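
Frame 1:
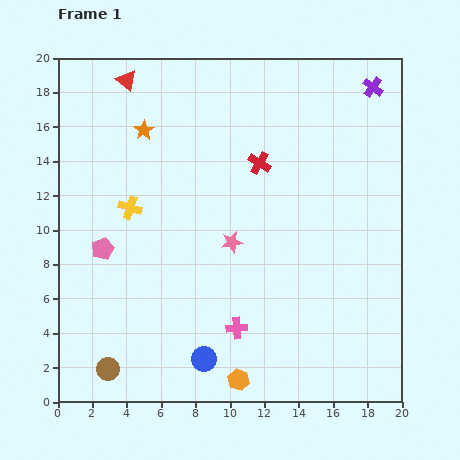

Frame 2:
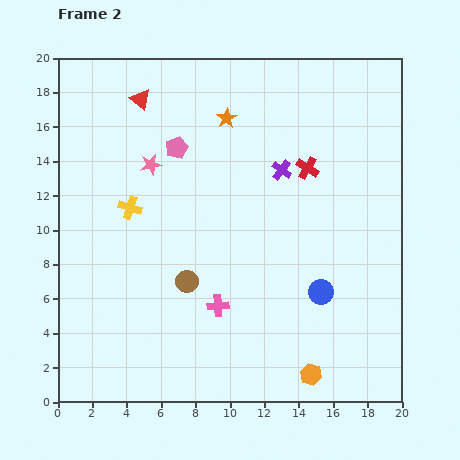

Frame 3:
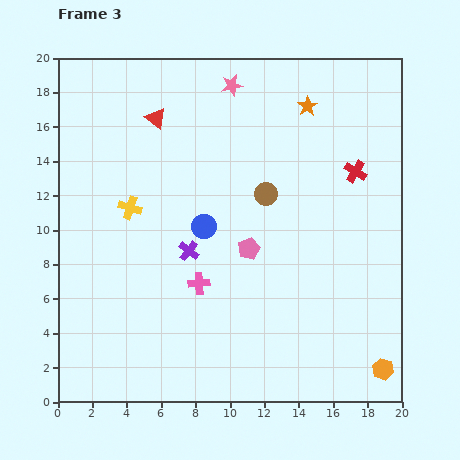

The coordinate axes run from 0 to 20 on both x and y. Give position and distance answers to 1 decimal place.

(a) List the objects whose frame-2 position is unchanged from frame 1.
the yellow cross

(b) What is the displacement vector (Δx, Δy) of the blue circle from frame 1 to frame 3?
(0.0, 7.7)

The blue circle was at (8.5, 2.5) in frame 1 and (8.5, 10.2) in frame 3.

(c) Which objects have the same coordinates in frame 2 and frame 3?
the yellow cross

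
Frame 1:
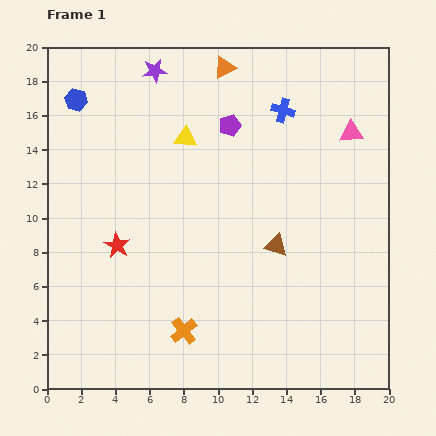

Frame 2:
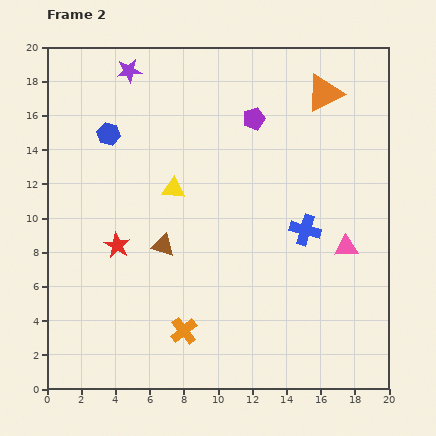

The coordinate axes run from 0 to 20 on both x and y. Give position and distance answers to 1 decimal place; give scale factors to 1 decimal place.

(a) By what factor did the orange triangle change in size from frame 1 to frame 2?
1.7×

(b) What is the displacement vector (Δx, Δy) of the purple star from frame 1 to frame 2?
(-1.5, 0.0)

The purple star was at (6.3, 18.6) in frame 1 and (4.8, 18.6) in frame 2.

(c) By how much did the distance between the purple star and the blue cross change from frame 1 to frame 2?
+6.1

Distance in frame 1: 7.8. Distance in frame 2: 13.9.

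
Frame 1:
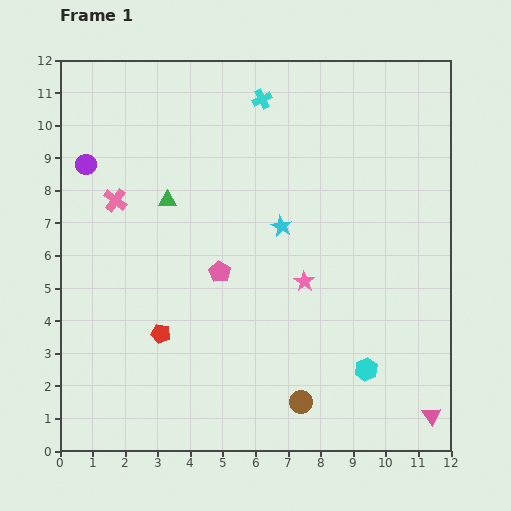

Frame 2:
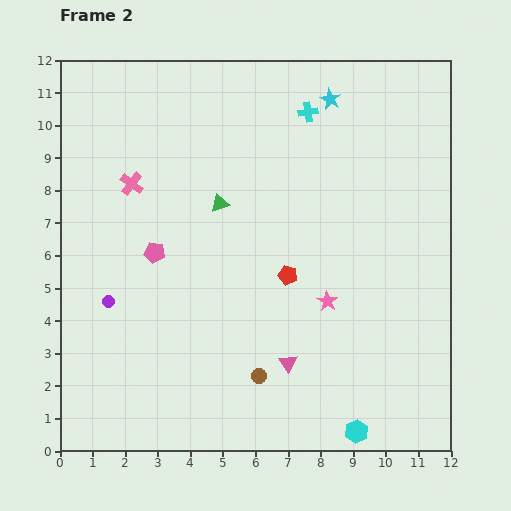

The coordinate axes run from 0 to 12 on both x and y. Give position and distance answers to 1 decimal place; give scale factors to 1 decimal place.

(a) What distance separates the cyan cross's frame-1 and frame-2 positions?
1.5

The cyan cross moved from (6.2, 10.8) to (7.6, 10.4), a distance of √(1.4² + 0.4²) ≈ 1.5.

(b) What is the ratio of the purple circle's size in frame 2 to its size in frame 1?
0.6×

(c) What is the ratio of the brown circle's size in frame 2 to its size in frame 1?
0.7×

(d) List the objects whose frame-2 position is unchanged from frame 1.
none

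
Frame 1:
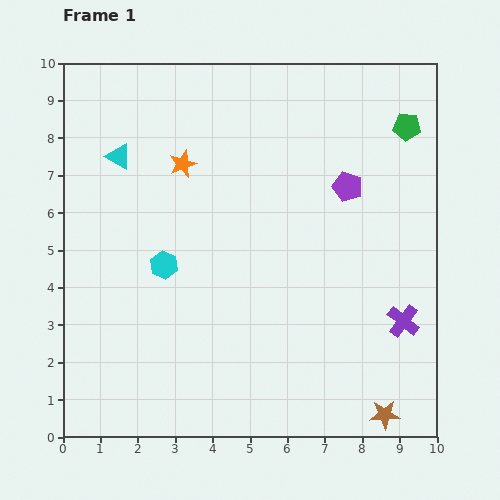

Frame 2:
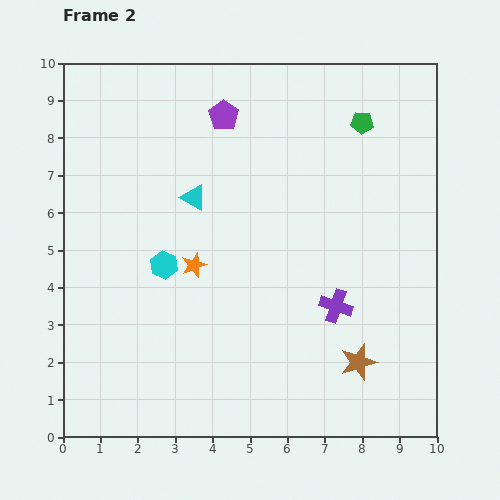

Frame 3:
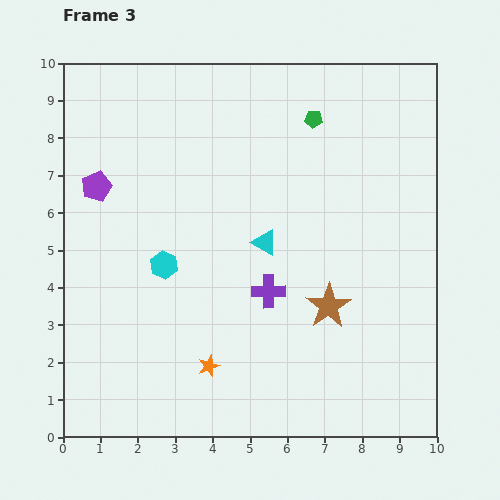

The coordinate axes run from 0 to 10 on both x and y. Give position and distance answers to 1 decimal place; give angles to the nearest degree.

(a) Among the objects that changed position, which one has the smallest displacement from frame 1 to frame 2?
the green pentagon

(moved 1.2)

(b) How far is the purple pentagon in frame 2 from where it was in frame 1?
3.8

The purple pentagon moved from (7.6, 6.7) to (4.3, 8.6), a distance of √(3.3² + 1.9²) ≈ 3.8.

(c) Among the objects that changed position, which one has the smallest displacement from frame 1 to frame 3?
the green pentagon

(moved 2.5)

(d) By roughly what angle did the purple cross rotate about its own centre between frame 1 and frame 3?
38° counter-clockwise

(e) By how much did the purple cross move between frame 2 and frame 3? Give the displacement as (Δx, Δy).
(-1.8, 0.4)

The purple cross was at (7.3, 3.5) in frame 2 and (5.5, 3.9) in frame 3.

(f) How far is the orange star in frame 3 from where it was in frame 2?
2.7

The orange star moved from (3.5, 4.6) to (3.9, 1.9), a distance of √(0.4² + 2.7²) ≈ 2.7.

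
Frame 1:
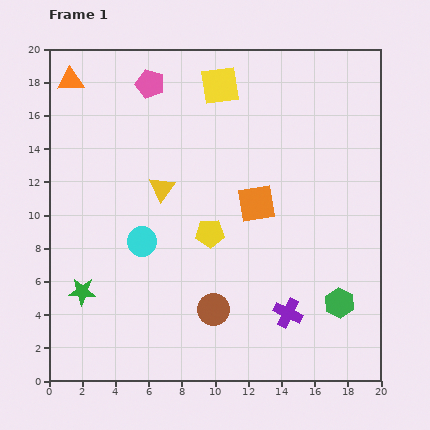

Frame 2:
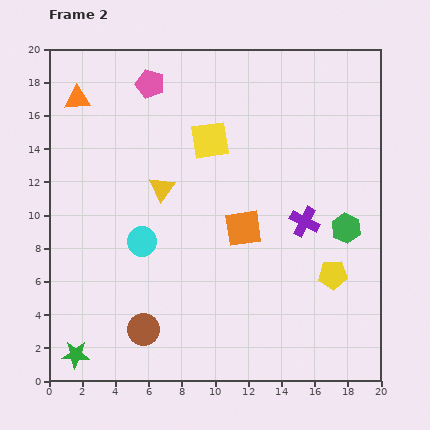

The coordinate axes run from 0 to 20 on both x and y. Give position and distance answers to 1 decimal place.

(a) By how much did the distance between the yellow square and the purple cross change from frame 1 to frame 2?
-6.8

Distance in frame 1: 14.3. Distance in frame 2: 7.5.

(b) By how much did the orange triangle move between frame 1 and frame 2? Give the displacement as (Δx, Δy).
(0.4, -1.1)

The orange triangle was at (1.3, 18.1) in frame 1 and (1.7, 17.0) in frame 2.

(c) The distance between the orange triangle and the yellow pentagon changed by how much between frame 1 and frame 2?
+6.2

Distance in frame 1: 12.5. Distance in frame 2: 18.7.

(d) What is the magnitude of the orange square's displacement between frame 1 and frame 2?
1.7

The orange square moved from (12.5, 10.7) to (11.7, 9.2), a distance of √(0.8² + 1.5²) ≈ 1.7.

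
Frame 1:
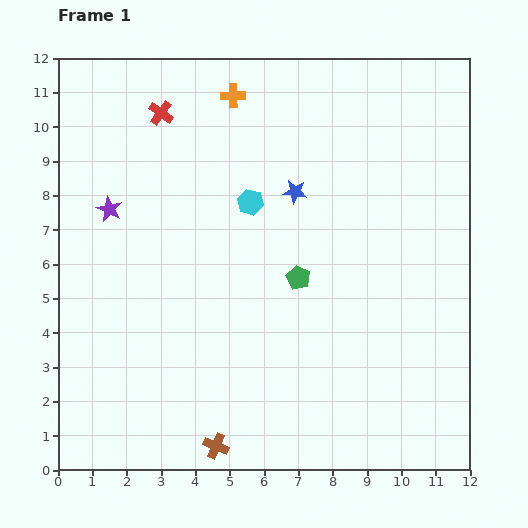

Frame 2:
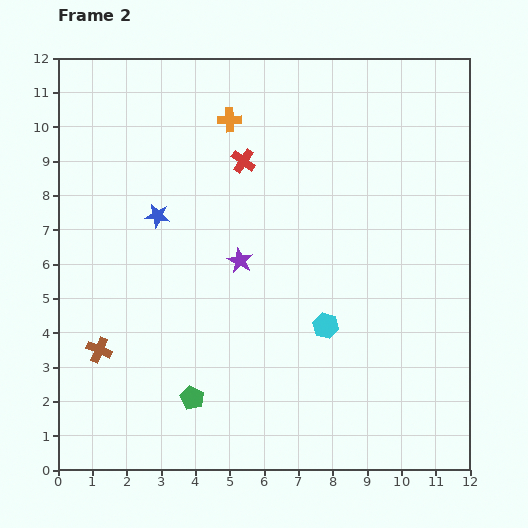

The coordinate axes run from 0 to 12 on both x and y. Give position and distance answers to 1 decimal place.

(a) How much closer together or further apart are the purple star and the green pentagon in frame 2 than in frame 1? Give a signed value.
-1.7

Distance in frame 1: 5.9. Distance in frame 2: 4.2.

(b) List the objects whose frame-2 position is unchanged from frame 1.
none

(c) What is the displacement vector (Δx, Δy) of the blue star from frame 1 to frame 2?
(-4.0, -0.7)

The blue star was at (6.9, 8.1) in frame 1 and (2.9, 7.4) in frame 2.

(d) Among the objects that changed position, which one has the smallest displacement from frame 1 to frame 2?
the orange cross

(moved 0.7)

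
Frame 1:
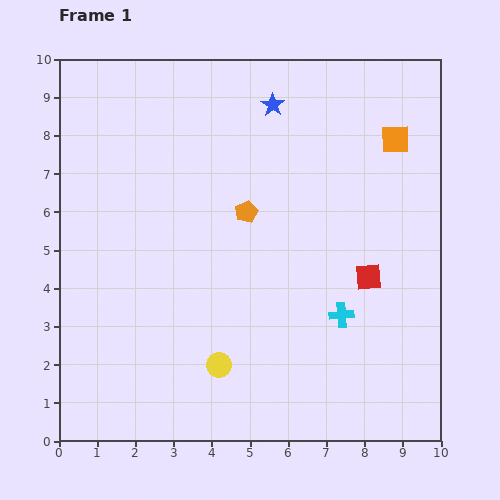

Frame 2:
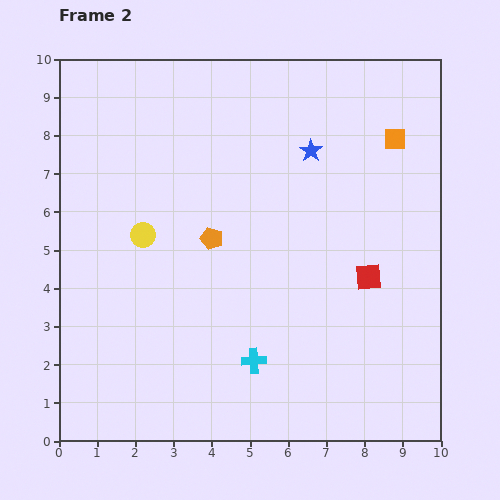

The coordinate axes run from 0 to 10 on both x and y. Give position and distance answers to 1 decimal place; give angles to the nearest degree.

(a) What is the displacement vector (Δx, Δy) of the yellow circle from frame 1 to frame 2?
(-2.0, 3.4)

The yellow circle was at (4.2, 2.0) in frame 1 and (2.2, 5.4) in frame 2.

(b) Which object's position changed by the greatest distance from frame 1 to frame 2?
the yellow circle

(moved 3.9; next 2.6)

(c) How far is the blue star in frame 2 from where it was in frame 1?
1.6

The blue star moved from (5.6, 8.8) to (6.6, 7.6), a distance of √(1.0² + 1.2²) ≈ 1.6.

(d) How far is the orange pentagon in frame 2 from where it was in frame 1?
1.1

The orange pentagon moved from (4.9, 6.0) to (4.0, 5.3), a distance of √(0.9² + 0.7²) ≈ 1.1.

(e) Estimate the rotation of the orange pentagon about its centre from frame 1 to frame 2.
30° counter-clockwise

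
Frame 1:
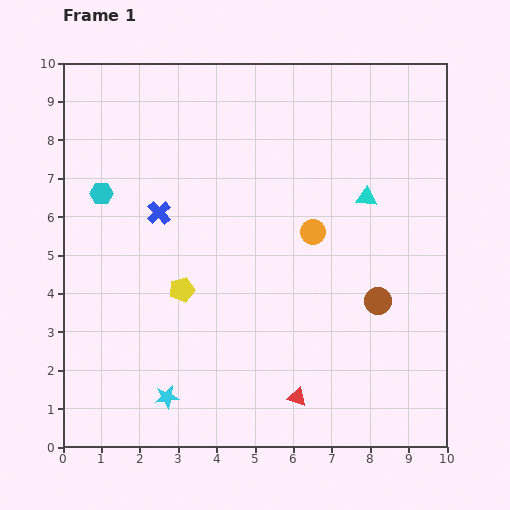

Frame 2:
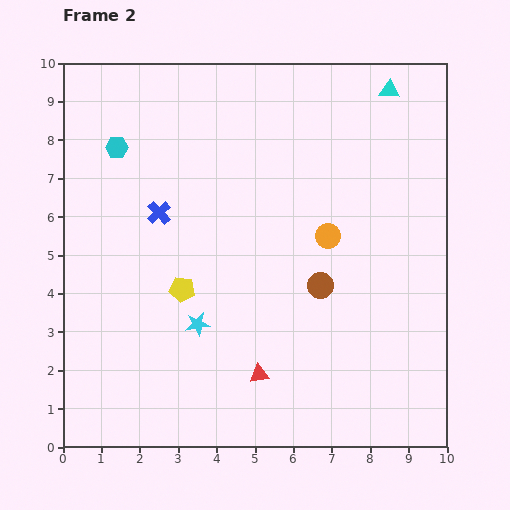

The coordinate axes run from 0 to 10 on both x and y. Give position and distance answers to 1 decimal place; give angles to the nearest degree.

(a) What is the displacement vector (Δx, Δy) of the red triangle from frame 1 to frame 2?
(-1.0, 0.6)

The red triangle was at (6.1, 1.3) in frame 1 and (5.1, 1.9) in frame 2.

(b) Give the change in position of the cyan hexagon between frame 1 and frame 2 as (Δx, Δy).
(0.4, 1.2)

The cyan hexagon was at (1.0, 6.6) in frame 1 and (1.4, 7.8) in frame 2.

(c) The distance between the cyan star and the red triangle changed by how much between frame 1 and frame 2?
-1.3

Distance in frame 1: 3.4. Distance in frame 2: 2.1.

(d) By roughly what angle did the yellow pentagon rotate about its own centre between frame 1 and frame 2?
23° clockwise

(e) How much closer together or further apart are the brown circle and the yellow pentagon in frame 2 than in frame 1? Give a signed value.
-1.5

Distance in frame 1: 5.1. Distance in frame 2: 3.6.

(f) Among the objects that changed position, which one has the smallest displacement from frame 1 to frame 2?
the orange circle

(moved 0.4)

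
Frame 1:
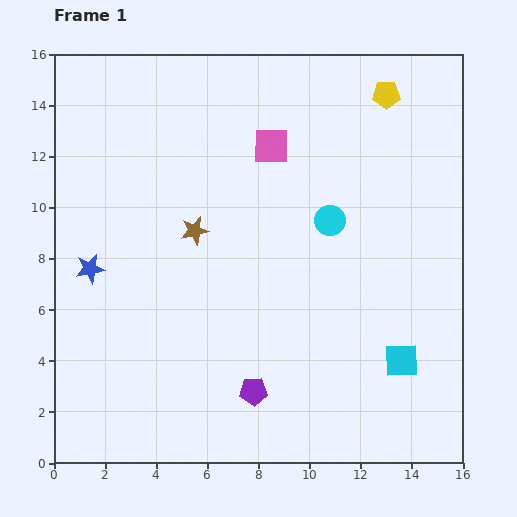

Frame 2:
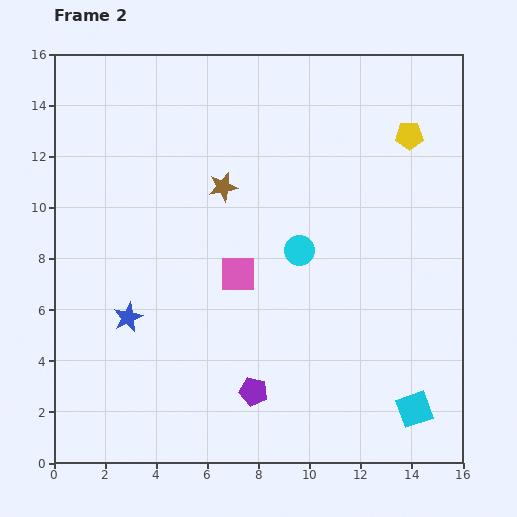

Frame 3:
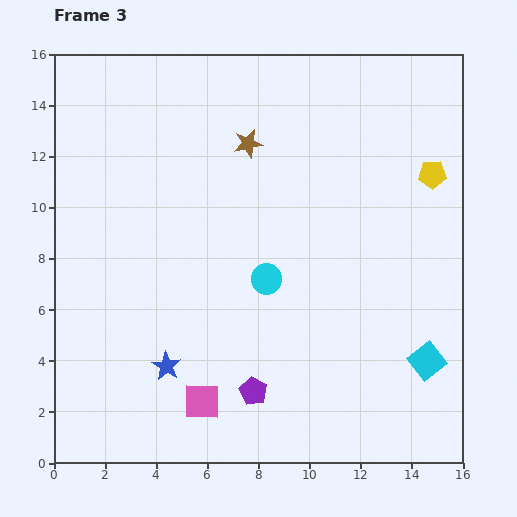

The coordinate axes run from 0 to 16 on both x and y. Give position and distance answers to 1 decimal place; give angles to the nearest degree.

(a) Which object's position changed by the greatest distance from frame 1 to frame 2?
the pink square

(moved 5.2; next 2.4)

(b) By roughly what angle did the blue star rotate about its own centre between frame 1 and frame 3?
31° counter-clockwise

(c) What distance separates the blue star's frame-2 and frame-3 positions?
2.4

The blue star moved from (2.9, 5.7) to (4.4, 3.8), a distance of √(1.5² + 1.9²) ≈ 2.4.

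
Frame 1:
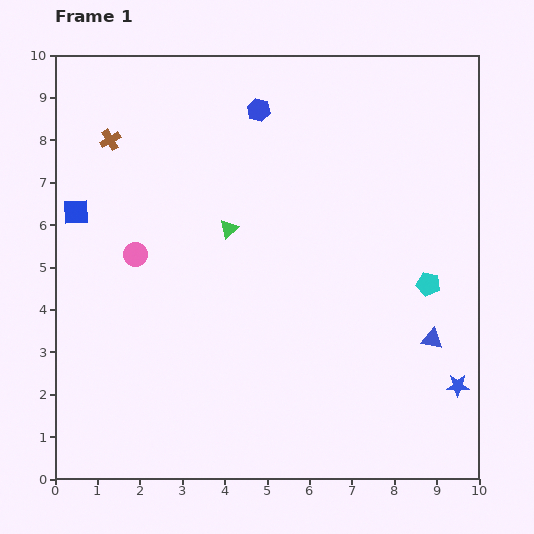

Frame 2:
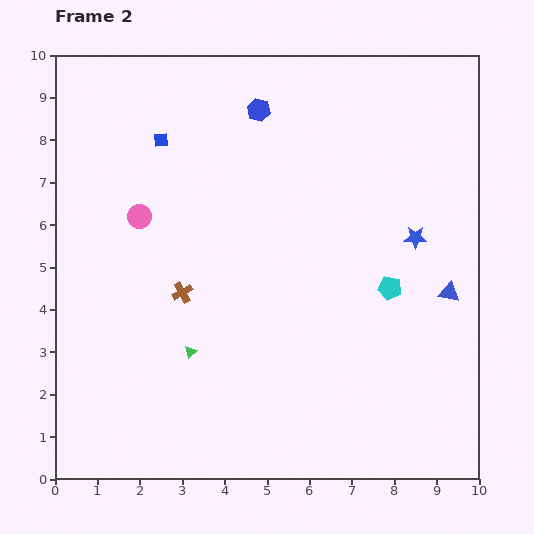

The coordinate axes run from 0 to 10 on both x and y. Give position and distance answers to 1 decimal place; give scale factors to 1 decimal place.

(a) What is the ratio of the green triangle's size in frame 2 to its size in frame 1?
0.7×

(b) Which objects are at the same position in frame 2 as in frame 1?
the blue hexagon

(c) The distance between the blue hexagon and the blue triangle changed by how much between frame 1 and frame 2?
-0.6

Distance in frame 1: 6.8. Distance in frame 2: 6.2.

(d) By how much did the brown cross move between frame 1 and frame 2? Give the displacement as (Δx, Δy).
(1.7, -3.6)

The brown cross was at (1.3, 8.0) in frame 1 and (3.0, 4.4) in frame 2.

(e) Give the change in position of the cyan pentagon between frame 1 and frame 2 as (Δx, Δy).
(-0.9, -0.1)

The cyan pentagon was at (8.8, 4.6) in frame 1 and (7.9, 4.5) in frame 2.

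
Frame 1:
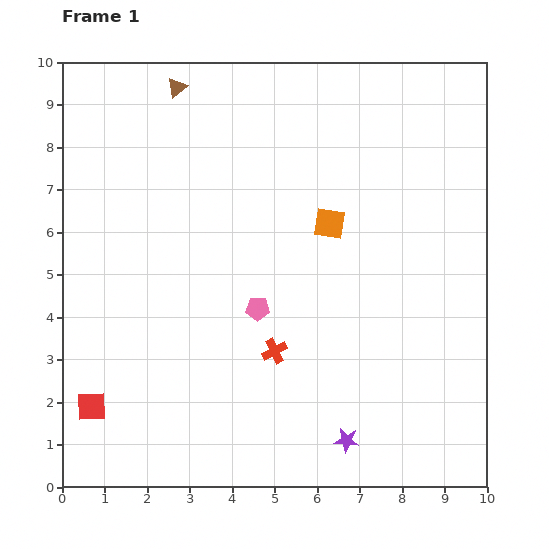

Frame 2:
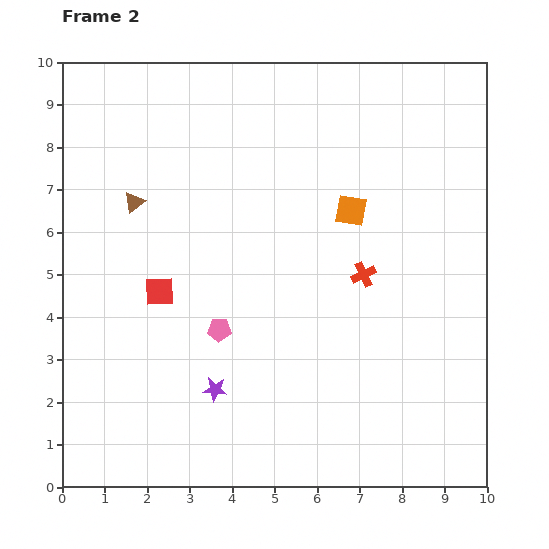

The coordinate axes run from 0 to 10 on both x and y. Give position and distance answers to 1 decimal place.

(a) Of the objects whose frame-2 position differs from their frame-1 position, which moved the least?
the orange square

(moved 0.6)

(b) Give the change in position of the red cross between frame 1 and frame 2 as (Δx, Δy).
(2.1, 1.8)

The red cross was at (5.0, 3.2) in frame 1 and (7.1, 5.0) in frame 2.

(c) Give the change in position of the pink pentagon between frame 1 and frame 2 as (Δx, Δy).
(-0.9, -0.5)

The pink pentagon was at (4.6, 4.2) in frame 1 and (3.7, 3.7) in frame 2.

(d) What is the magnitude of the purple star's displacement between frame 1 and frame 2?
3.3

The purple star moved from (6.7, 1.1) to (3.6, 2.3), a distance of √(3.1² + 1.2²) ≈ 3.3.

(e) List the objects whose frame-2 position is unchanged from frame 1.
none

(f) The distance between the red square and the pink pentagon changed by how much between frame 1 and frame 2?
-2.8

Distance in frame 1: 4.5. Distance in frame 2: 1.7.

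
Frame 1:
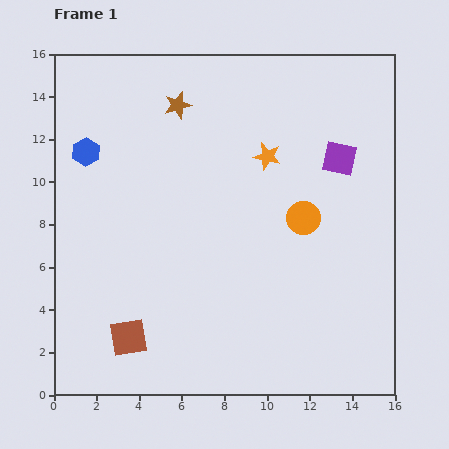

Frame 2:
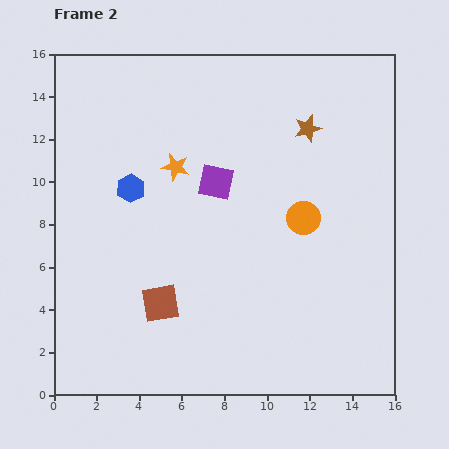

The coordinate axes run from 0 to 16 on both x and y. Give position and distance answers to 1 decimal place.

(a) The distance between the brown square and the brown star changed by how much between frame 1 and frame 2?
-0.4

Distance in frame 1: 11.1. Distance in frame 2: 10.7.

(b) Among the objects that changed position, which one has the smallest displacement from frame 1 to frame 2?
the brown square

(moved 2.2)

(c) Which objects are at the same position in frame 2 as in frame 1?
the orange circle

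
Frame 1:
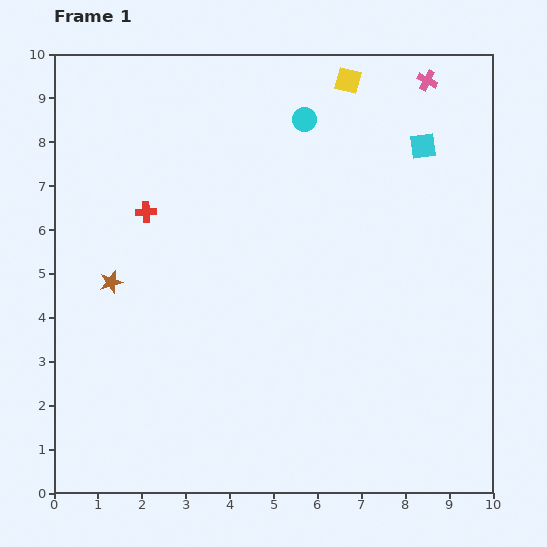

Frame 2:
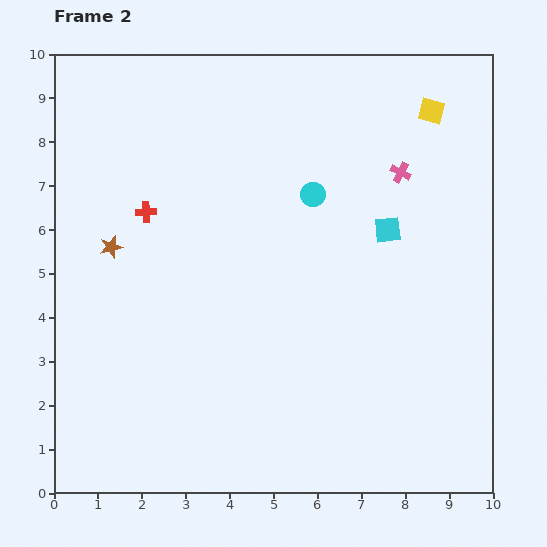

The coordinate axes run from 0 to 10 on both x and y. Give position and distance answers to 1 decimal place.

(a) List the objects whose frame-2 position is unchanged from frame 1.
the red cross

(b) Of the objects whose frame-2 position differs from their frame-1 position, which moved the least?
the brown star

(moved 0.8)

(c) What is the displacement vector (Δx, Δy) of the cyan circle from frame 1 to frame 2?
(0.2, -1.7)

The cyan circle was at (5.7, 8.5) in frame 1 and (5.9, 6.8) in frame 2.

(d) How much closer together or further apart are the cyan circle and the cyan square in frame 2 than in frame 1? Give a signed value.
-0.9

Distance in frame 1: 2.8. Distance in frame 2: 1.9.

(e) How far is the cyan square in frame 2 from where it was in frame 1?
2.1

The cyan square moved from (8.4, 7.9) to (7.6, 6.0), a distance of √(0.8² + 1.9²) ≈ 2.1.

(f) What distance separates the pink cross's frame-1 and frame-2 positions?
2.2

The pink cross moved from (8.5, 9.4) to (7.9, 7.3), a distance of √(0.6² + 2.1²) ≈ 2.2.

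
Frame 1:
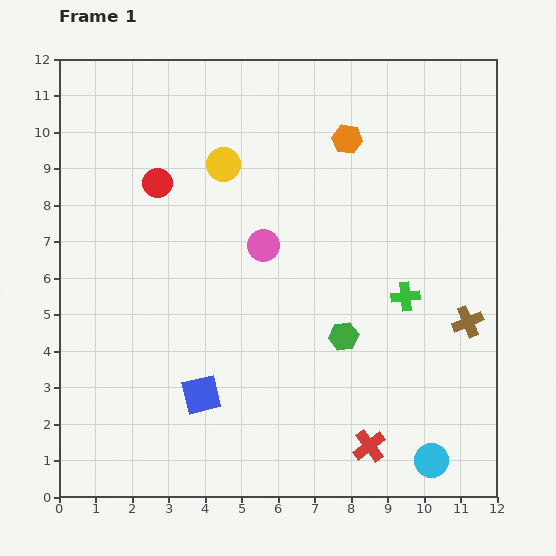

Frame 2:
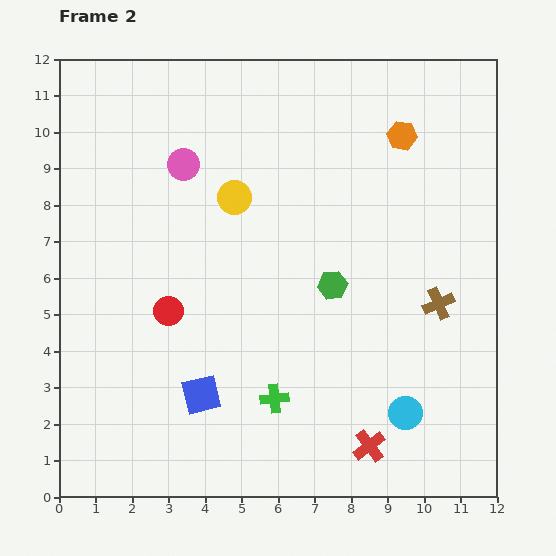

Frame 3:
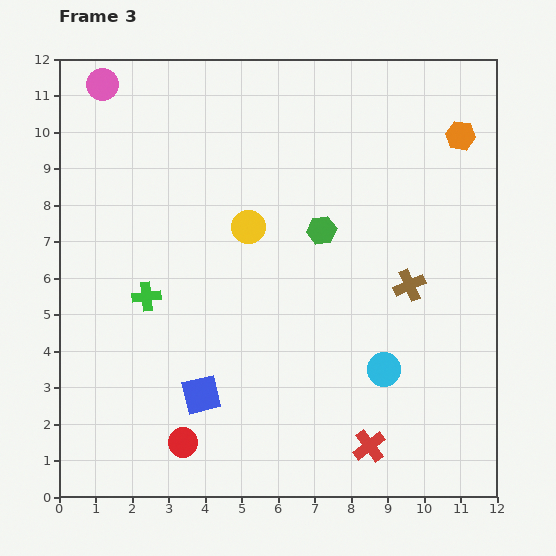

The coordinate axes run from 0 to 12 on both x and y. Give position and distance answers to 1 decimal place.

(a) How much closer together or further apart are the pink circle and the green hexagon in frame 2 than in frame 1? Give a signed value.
+2.0

Distance in frame 1: 3.3. Distance in frame 2: 5.3.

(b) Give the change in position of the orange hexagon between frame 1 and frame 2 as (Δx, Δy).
(1.5, 0.1)

The orange hexagon was at (7.9, 9.8) in frame 1 and (9.4, 9.9) in frame 2.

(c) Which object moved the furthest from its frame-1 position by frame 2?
the green cross

(moved 4.6; next 3.5)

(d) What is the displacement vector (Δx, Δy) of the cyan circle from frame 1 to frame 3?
(-1.3, 2.5)

The cyan circle was at (10.2, 1.0) in frame 1 and (8.9, 3.5) in frame 3.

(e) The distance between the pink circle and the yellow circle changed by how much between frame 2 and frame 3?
+3.9

Distance in frame 2: 1.7. Distance in frame 3: 5.6.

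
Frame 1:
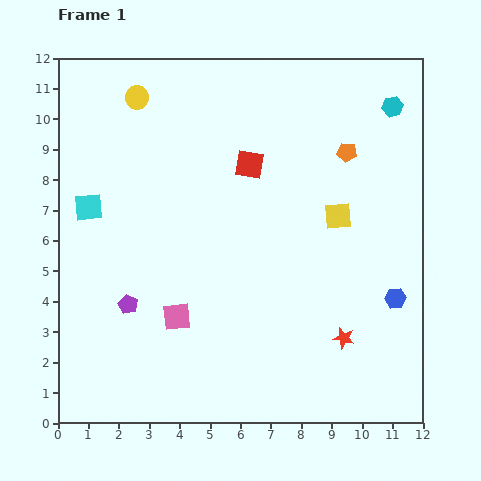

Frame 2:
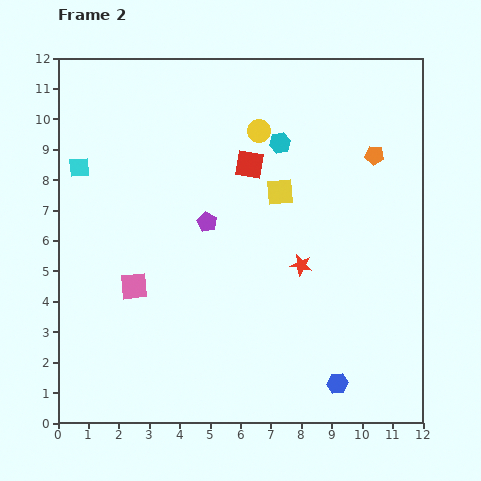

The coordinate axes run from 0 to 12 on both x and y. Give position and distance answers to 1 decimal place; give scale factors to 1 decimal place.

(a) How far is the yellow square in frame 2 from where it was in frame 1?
2.1

The yellow square moved from (9.2, 6.8) to (7.3, 7.6), a distance of √(1.9² + 0.8²) ≈ 2.1.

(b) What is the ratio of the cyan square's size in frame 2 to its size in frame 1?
0.7×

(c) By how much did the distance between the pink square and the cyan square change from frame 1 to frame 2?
-0.3

Distance in frame 1: 4.6. Distance in frame 2: 4.3.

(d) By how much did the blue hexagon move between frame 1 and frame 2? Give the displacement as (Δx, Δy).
(-1.9, -2.8)

The blue hexagon was at (11.1, 4.1) in frame 1 and (9.2, 1.3) in frame 2.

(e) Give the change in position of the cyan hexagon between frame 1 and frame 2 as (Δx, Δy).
(-3.7, -1.2)

The cyan hexagon was at (11.0, 10.4) in frame 1 and (7.3, 9.2) in frame 2.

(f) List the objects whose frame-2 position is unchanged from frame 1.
the red square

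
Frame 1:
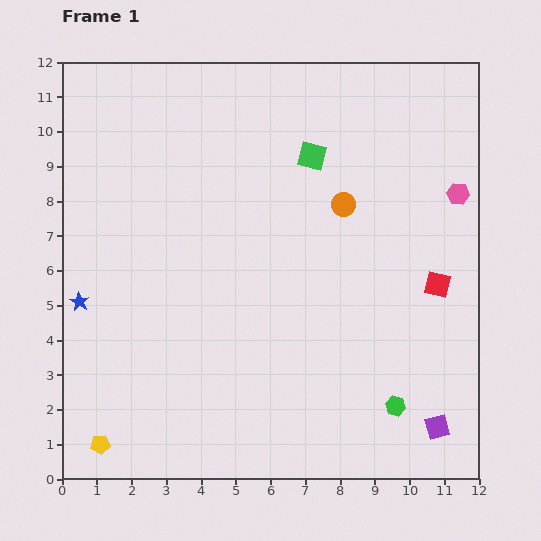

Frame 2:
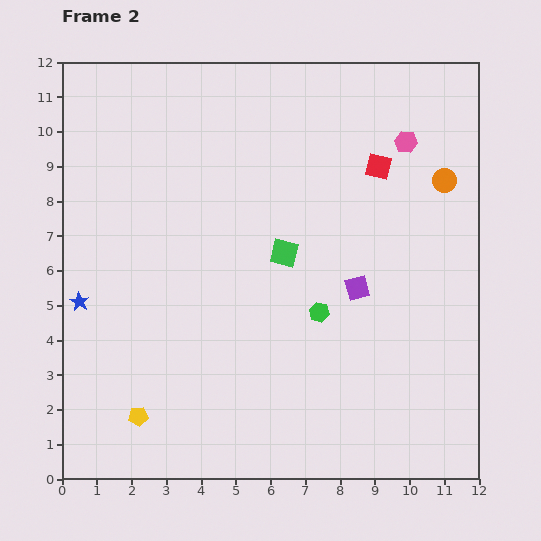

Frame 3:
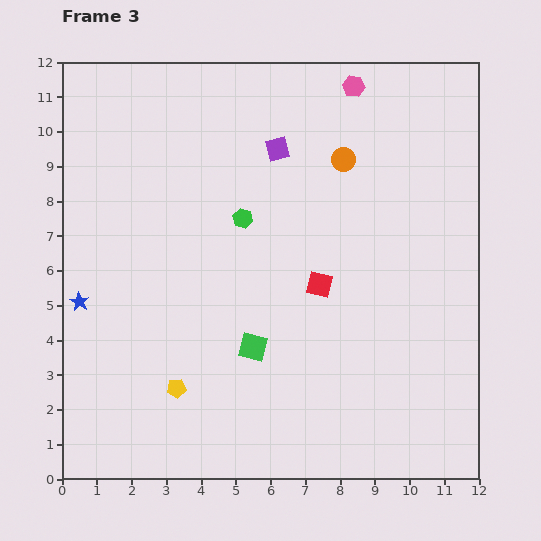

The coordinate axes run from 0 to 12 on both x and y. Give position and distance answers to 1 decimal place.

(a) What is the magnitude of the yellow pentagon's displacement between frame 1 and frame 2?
1.4

The yellow pentagon moved from (1.1, 1.0) to (2.2, 1.8), a distance of √(1.1² + 0.8²) ≈ 1.4.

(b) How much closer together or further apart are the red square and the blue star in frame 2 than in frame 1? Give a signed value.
-0.9

Distance in frame 1: 10.3. Distance in frame 2: 9.4.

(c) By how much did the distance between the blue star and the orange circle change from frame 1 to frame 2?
+3.0

Distance in frame 1: 8.1. Distance in frame 2: 11.1.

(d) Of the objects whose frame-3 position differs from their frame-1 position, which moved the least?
the orange circle

(moved 1.3)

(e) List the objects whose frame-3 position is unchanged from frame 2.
the blue star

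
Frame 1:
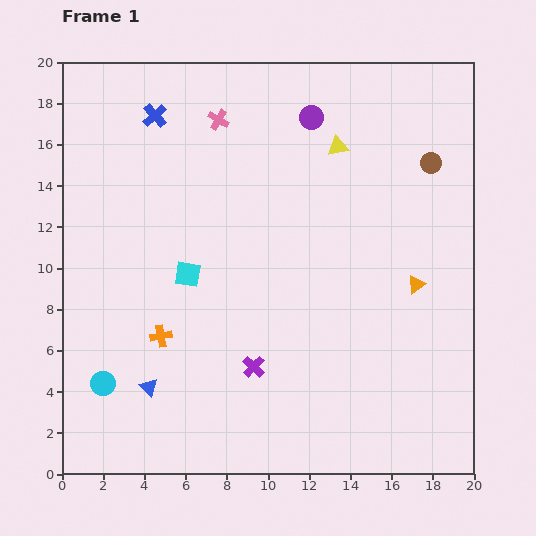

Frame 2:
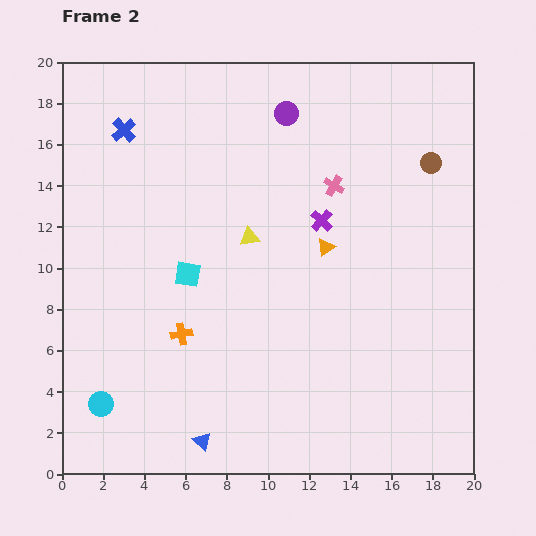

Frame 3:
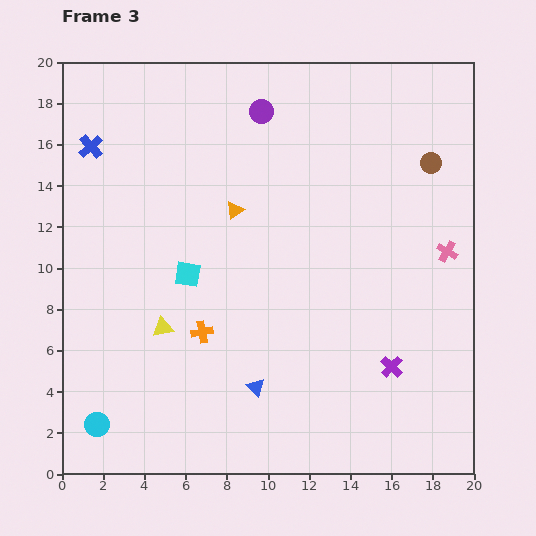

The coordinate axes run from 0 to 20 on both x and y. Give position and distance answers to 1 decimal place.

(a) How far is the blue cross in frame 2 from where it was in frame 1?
1.7

The blue cross moved from (4.5, 17.4) to (3.0, 16.7), a distance of √(1.5² + 0.7²) ≈ 1.7.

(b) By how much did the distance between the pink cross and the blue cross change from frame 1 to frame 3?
+14.9

Distance in frame 1: 3.1. Distance in frame 3: 18.0.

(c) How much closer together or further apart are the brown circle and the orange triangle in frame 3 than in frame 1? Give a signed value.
+3.9

Distance in frame 1: 5.9. Distance in frame 3: 9.8.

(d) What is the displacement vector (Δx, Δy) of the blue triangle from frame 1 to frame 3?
(5.2, 0.0)

The blue triangle was at (4.2, 4.2) in frame 1 and (9.4, 4.2) in frame 3.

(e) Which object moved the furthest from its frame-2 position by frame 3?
the purple cross

(moved 7.9; next 6.4)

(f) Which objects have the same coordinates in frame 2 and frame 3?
the brown circle, the cyan square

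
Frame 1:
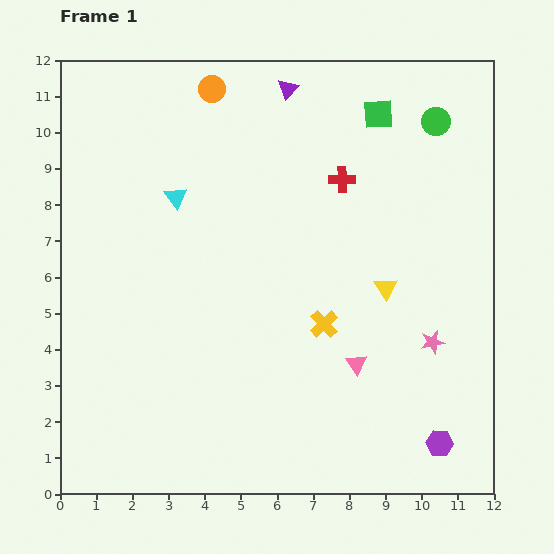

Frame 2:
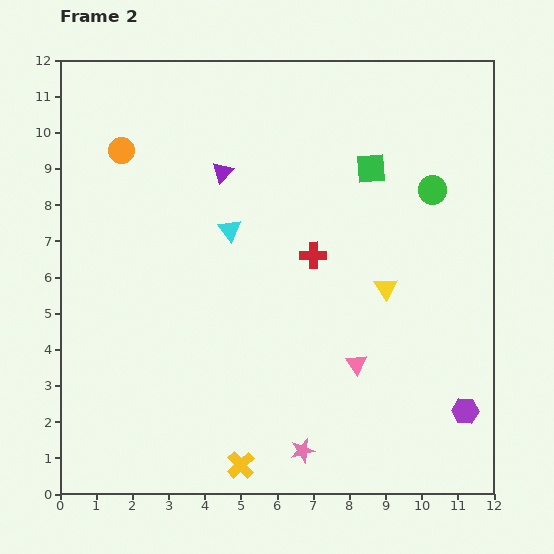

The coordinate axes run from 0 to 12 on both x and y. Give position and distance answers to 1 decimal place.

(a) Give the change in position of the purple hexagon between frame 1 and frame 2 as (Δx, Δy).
(0.7, 0.9)

The purple hexagon was at (10.5, 1.4) in frame 1 and (11.2, 2.3) in frame 2.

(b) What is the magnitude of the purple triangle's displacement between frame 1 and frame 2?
2.9

The purple triangle moved from (6.3, 11.2) to (4.5, 8.9), a distance of √(1.8² + 2.3²) ≈ 2.9.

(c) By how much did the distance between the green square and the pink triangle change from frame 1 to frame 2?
-1.5

Distance in frame 1: 6.9. Distance in frame 2: 5.4.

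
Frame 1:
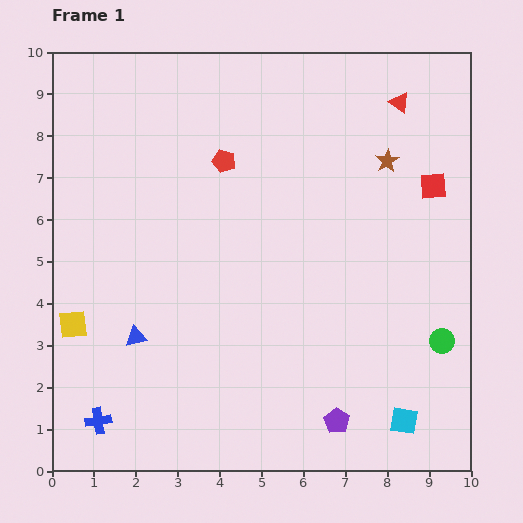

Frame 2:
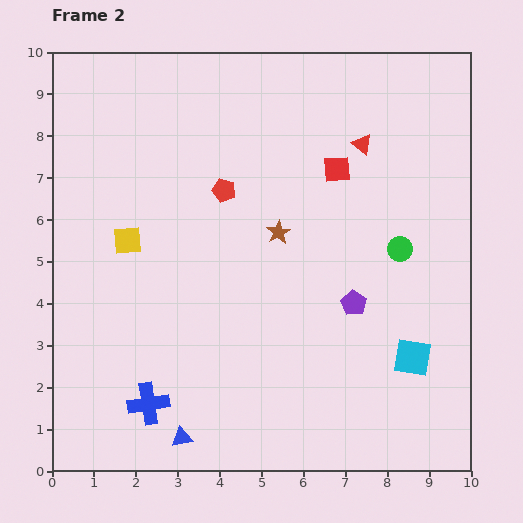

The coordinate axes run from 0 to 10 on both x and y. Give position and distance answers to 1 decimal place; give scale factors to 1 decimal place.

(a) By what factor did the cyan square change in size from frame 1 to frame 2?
1.4×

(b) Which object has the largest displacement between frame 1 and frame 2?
the brown star

(moved 3.1; next 2.8)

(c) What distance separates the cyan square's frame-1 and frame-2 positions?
1.5

The cyan square moved from (8.4, 1.2) to (8.6, 2.7), a distance of √(0.2² + 1.5²) ≈ 1.5.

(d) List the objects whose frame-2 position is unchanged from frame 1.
none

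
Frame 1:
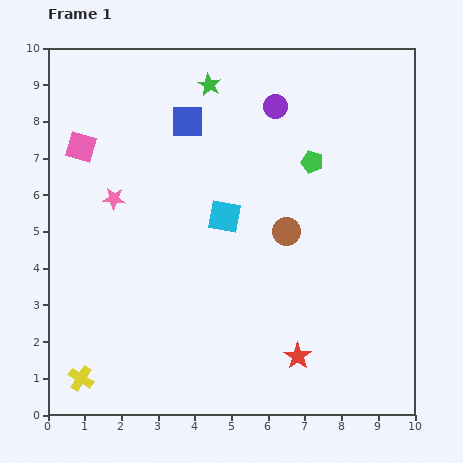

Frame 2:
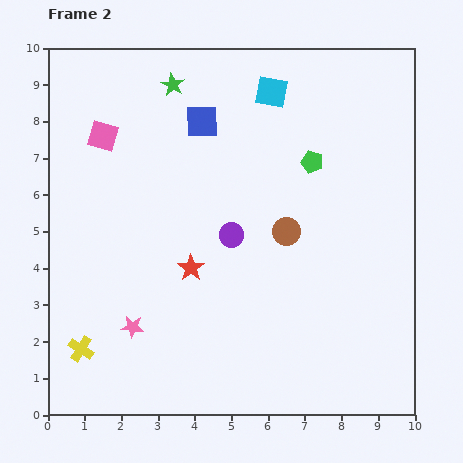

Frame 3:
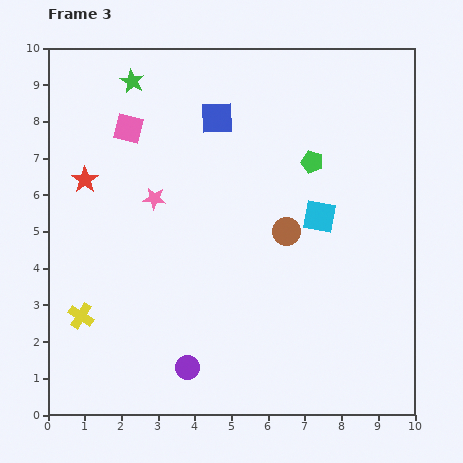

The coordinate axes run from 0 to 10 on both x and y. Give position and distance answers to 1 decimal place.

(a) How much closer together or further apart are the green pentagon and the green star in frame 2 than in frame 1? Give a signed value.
+0.8

Distance in frame 1: 3.5. Distance in frame 2: 4.3.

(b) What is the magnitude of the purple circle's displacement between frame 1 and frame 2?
3.7

The purple circle moved from (6.2, 8.4) to (5.0, 4.9), a distance of √(1.2² + 3.5²) ≈ 3.7.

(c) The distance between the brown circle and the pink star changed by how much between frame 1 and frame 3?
-1.1

Distance in frame 1: 4.8. Distance in frame 3: 3.7.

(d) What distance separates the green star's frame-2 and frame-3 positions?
1.1

The green star moved from (3.4, 9.0) to (2.3, 9.1), a distance of √(1.1² + 0.1²) ≈ 1.1.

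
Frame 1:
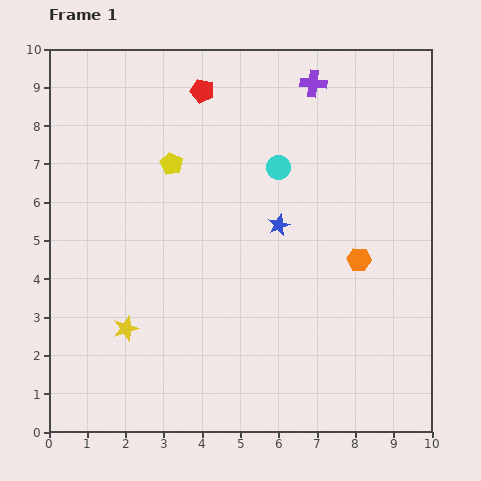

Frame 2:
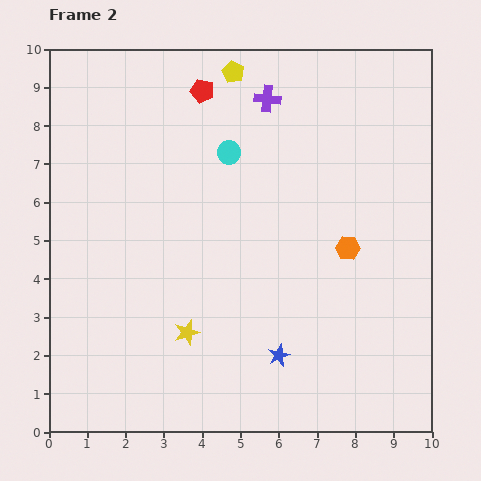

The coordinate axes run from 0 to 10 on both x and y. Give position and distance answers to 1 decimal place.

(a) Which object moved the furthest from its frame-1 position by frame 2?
the blue star

(moved 3.4; next 2.9)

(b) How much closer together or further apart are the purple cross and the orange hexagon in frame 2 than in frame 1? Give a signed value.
-0.4

Distance in frame 1: 4.8. Distance in frame 2: 4.4.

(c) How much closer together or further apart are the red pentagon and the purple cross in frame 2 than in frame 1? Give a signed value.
-1.2

Distance in frame 1: 2.9. Distance in frame 2: 1.7.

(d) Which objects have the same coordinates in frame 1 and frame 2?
the red pentagon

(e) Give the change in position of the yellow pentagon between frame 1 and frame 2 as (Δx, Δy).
(1.6, 2.4)

The yellow pentagon was at (3.2, 7.0) in frame 1 and (4.8, 9.4) in frame 2.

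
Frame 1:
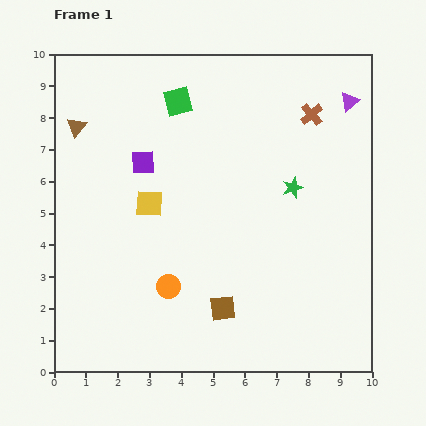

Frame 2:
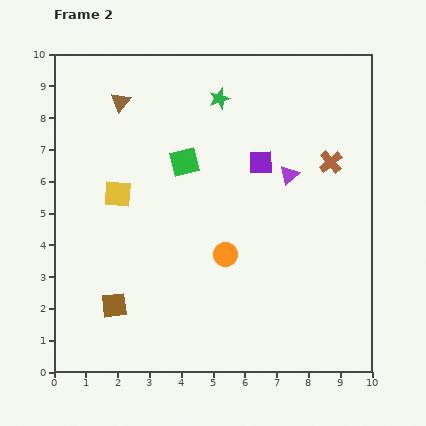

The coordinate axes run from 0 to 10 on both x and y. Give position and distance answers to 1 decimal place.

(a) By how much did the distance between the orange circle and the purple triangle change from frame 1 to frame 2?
-4.9

Distance in frame 1: 8.1. Distance in frame 2: 3.2.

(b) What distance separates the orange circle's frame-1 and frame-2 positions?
2.1

The orange circle moved from (3.6, 2.7) to (5.4, 3.7), a distance of √(1.8² + 1.0²) ≈ 2.1.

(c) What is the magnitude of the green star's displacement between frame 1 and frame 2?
3.6

The green star moved from (7.5, 5.8) to (5.2, 8.6), a distance of √(2.3² + 2.8²) ≈ 3.6.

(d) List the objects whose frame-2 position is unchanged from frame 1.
none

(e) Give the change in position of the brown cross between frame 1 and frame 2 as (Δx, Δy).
(0.6, -1.5)

The brown cross was at (8.1, 8.1) in frame 1 and (8.7, 6.6) in frame 2.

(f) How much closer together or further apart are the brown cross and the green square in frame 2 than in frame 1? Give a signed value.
+0.4

Distance in frame 1: 4.2. Distance in frame 2: 4.6.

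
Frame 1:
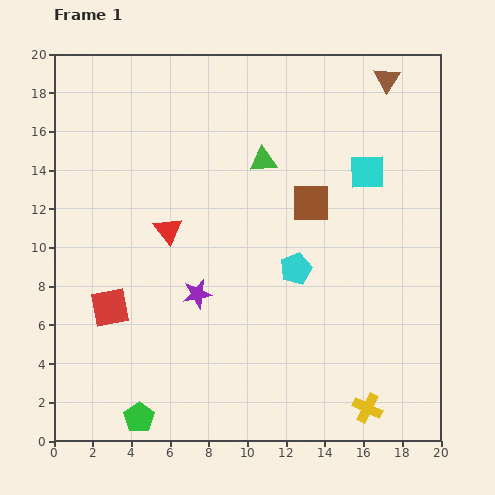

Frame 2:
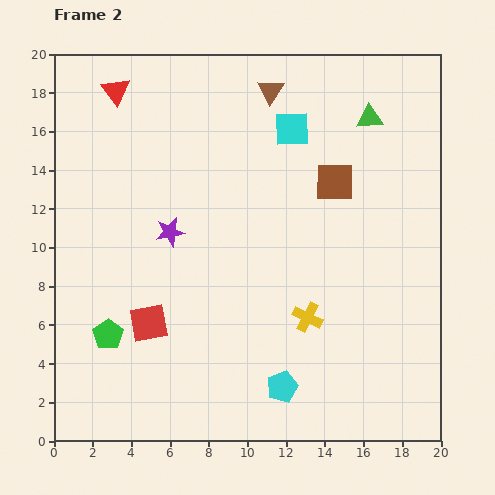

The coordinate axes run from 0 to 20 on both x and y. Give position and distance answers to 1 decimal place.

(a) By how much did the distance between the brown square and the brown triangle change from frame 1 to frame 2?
-1.8

Distance in frame 1: 7.5. Distance in frame 2: 5.7.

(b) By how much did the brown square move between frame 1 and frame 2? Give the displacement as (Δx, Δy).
(1.2, 1.1)

The brown square was at (13.3, 12.3) in frame 1 and (14.5, 13.4) in frame 2.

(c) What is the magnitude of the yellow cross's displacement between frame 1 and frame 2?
5.6

The yellow cross moved from (16.2, 1.7) to (13.1, 6.4), a distance of √(3.1² + 4.7²) ≈ 5.6.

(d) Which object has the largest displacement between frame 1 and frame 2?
the red triangle

(moved 7.7; next 6.1)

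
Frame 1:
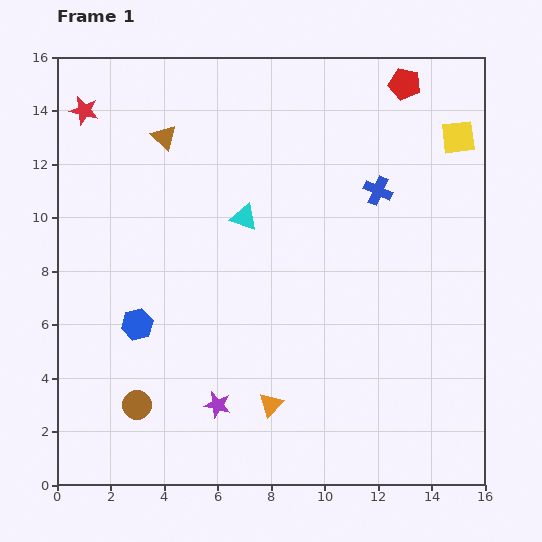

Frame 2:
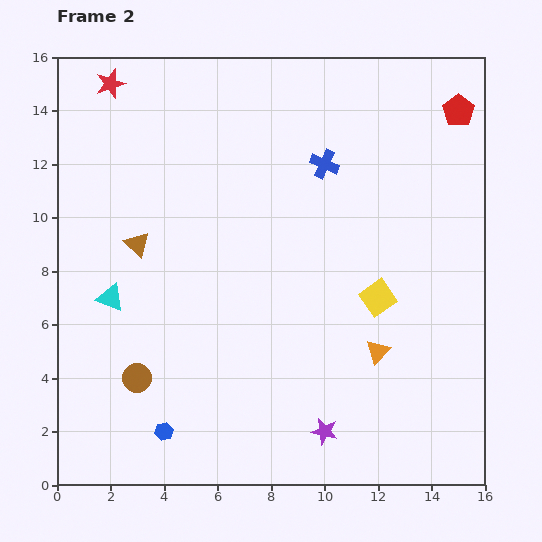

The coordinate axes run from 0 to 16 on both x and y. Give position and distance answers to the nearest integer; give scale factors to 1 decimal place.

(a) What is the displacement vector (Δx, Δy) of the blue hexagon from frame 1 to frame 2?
(1, -4)

The blue hexagon was at (3, 6) in frame 1 and (4, 2) in frame 2.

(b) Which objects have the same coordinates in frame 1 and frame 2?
none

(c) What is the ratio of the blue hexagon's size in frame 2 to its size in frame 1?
0.6×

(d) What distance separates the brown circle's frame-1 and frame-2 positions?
1

The brown circle moved from (3, 3) to (3, 4), a distance of √(0² + 1²) ≈ 1.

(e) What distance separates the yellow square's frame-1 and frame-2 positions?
7

The yellow square moved from (15, 13) to (12, 7), a distance of √(3² + 6²) ≈ 7.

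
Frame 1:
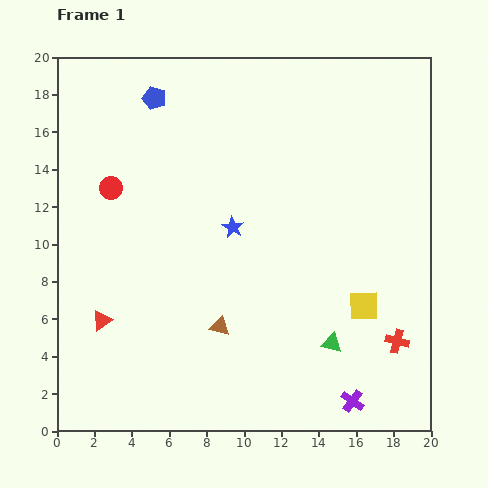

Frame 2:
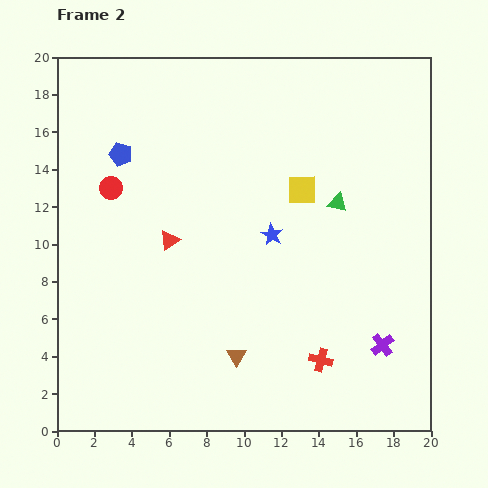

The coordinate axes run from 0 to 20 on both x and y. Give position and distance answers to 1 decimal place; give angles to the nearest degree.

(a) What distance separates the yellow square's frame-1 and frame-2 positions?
7.0

The yellow square moved from (16.4, 6.7) to (13.1, 12.9), a distance of √(3.3² + 6.2²) ≈ 7.0.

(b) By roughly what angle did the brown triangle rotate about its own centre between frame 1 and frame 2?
46° clockwise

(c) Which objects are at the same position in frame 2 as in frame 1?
the red circle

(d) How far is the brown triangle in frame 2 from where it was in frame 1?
1.8

The brown triangle moved from (8.7, 5.6) to (9.6, 4.0), a distance of √(0.9² + 1.6²) ≈ 1.8.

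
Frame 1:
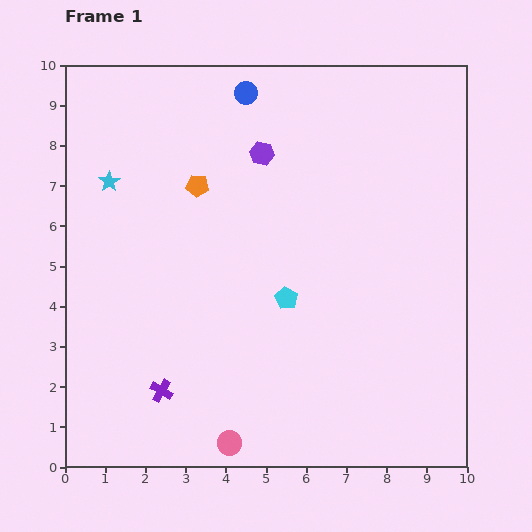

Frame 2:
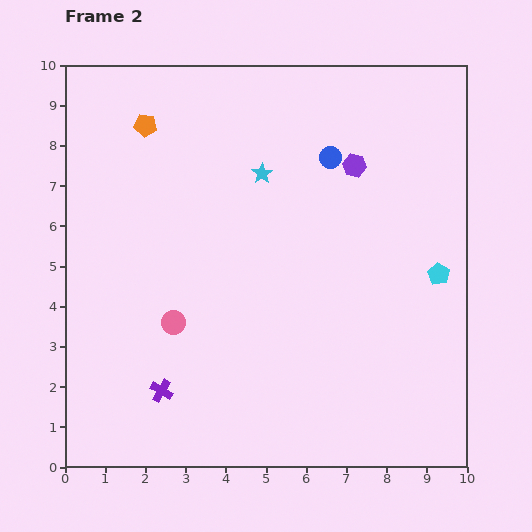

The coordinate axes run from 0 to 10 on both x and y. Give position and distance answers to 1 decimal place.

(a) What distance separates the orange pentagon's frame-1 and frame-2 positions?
2.0

The orange pentagon moved from (3.3, 7.0) to (2.0, 8.5), a distance of √(1.3² + 1.5²) ≈ 2.0.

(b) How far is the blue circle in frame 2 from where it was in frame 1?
2.6

The blue circle moved from (4.5, 9.3) to (6.6, 7.7), a distance of √(2.1² + 1.6²) ≈ 2.6.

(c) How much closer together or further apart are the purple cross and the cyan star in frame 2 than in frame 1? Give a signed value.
+0.6

Distance in frame 1: 5.4. Distance in frame 2: 6.0.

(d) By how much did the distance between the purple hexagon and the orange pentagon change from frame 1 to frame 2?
+3.5

Distance in frame 1: 1.8. Distance in frame 2: 5.3.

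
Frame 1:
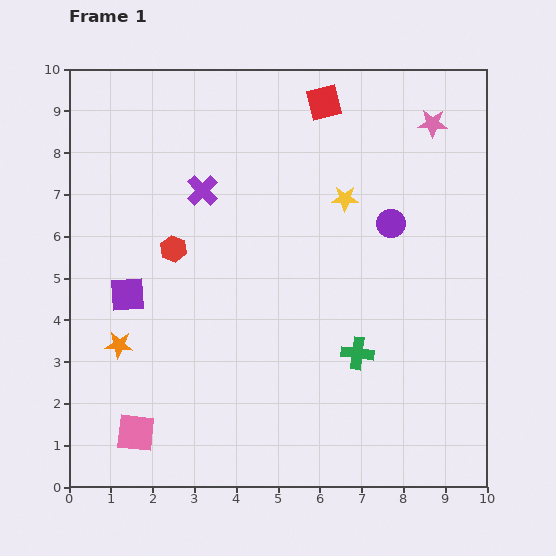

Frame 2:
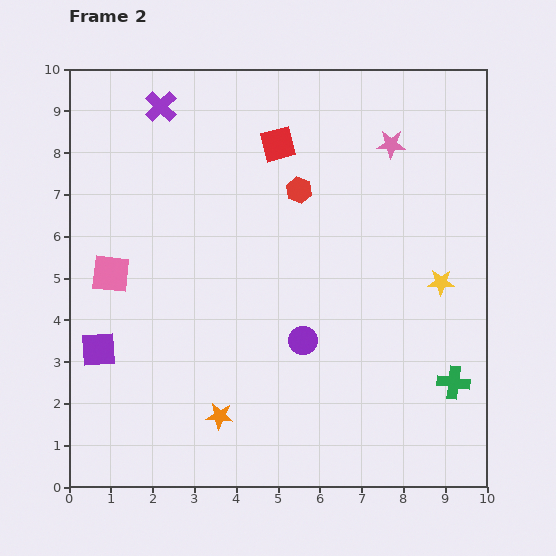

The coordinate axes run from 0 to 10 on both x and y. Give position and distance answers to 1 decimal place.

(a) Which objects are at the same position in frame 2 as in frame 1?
none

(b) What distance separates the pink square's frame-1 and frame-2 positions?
3.8

The pink square moved from (1.6, 1.3) to (1.0, 5.1), a distance of √(0.6² + 3.8²) ≈ 3.8.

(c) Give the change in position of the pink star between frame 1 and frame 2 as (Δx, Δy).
(-1.0, -0.5)

The pink star was at (8.7, 8.7) in frame 1 and (7.7, 8.2) in frame 2.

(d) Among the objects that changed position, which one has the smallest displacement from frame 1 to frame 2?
the pink star

(moved 1.1)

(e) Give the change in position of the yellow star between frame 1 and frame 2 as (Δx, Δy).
(2.3, -2.0)

The yellow star was at (6.6, 6.9) in frame 1 and (8.9, 4.9) in frame 2.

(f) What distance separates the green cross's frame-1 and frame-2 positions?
2.4

The green cross moved from (6.9, 3.2) to (9.2, 2.5), a distance of √(2.3² + 0.7²) ≈ 2.4.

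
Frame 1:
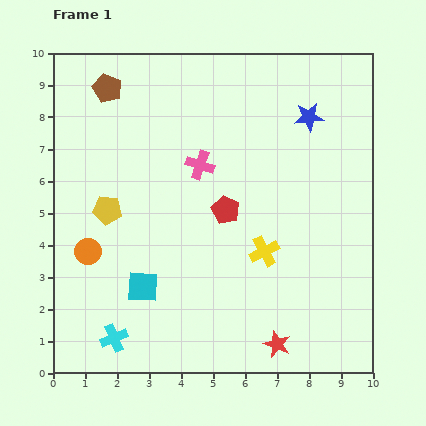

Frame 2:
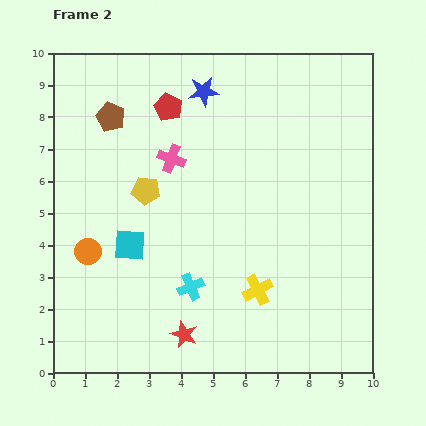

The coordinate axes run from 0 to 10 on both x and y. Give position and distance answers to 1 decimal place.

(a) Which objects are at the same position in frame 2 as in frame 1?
the orange circle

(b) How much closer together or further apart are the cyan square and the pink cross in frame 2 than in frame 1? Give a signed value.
-1.2

Distance in frame 1: 4.2. Distance in frame 2: 3.0.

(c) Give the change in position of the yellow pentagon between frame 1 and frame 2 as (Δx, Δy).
(1.2, 0.6)

The yellow pentagon was at (1.7, 5.1) in frame 1 and (2.9, 5.7) in frame 2.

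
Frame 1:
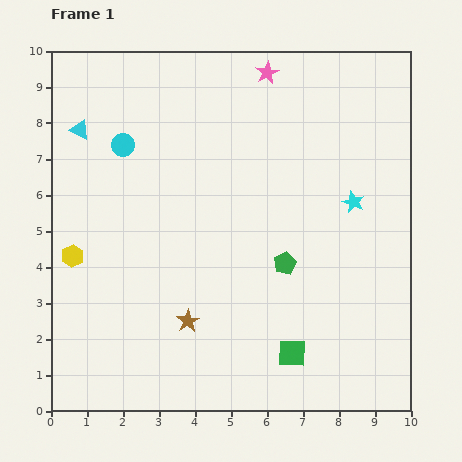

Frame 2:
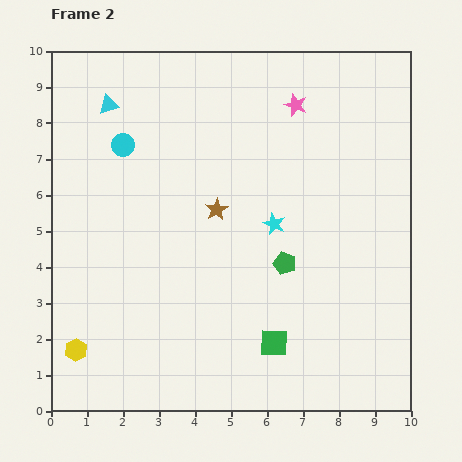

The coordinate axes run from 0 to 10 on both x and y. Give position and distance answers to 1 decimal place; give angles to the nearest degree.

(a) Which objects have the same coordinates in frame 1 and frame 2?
the green pentagon, the cyan circle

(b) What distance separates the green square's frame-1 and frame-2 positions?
0.6

The green square moved from (6.7, 1.6) to (6.2, 1.9), a distance of √(0.5² + 0.3²) ≈ 0.6.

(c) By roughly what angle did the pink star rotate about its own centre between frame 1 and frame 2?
25° counter-clockwise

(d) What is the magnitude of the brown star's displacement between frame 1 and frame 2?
3.2

The brown star moved from (3.8, 2.5) to (4.6, 5.6), a distance of √(0.8² + 3.1²) ≈ 3.2.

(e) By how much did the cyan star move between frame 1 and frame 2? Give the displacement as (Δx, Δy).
(-2.2, -0.6)

The cyan star was at (8.4, 5.8) in frame 1 and (6.2, 5.2) in frame 2.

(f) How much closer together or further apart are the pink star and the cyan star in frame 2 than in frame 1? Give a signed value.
-0.9

Distance in frame 1: 4.3. Distance in frame 2: 3.4.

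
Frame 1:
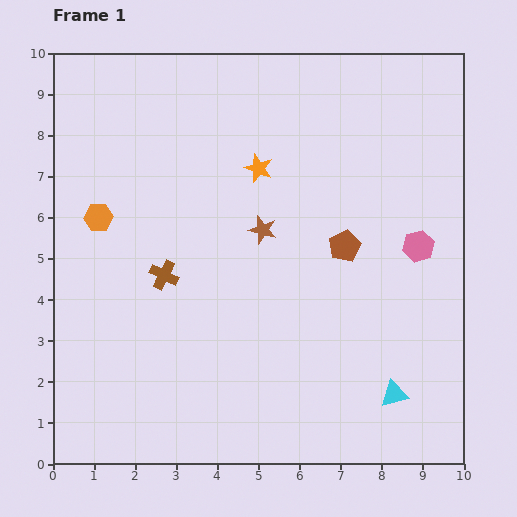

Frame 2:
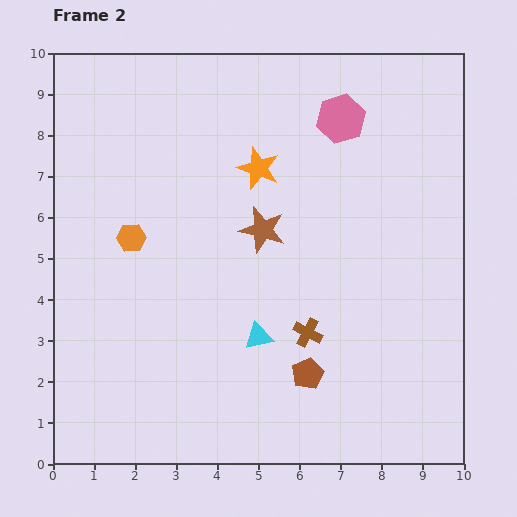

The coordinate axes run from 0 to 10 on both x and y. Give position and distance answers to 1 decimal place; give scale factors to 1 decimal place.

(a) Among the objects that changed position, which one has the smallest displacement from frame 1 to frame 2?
the orange hexagon

(moved 0.9)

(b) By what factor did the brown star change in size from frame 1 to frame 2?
1.7×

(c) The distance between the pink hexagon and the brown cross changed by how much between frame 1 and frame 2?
-0.9

Distance in frame 1: 6.2. Distance in frame 2: 5.3.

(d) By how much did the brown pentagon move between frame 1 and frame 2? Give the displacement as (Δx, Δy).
(-0.9, -3.1)

The brown pentagon was at (7.1, 5.3) in frame 1 and (6.2, 2.2) in frame 2.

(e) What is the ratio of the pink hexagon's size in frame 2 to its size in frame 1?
1.6×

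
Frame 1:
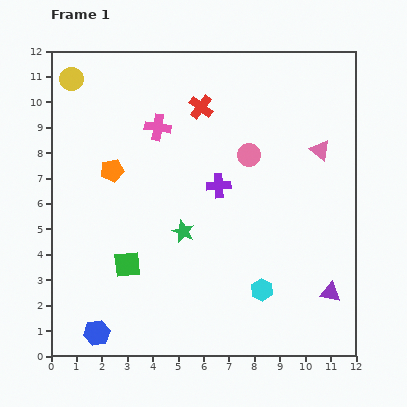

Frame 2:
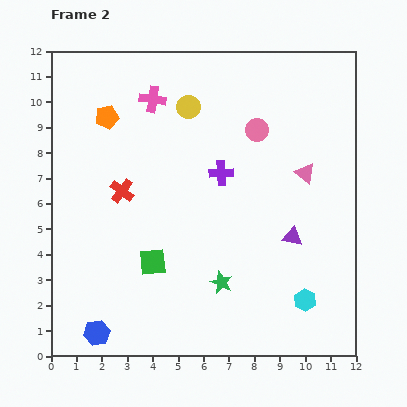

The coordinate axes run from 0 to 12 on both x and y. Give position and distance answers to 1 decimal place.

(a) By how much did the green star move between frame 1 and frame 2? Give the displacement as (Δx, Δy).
(1.5, -2.0)

The green star was at (5.2, 4.9) in frame 1 and (6.7, 2.9) in frame 2.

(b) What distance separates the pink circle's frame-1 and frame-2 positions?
1.0

The pink circle moved from (7.8, 7.9) to (8.1, 8.9), a distance of √(0.3² + 1.0²) ≈ 1.0.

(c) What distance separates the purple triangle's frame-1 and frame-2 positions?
2.7

The purple triangle moved from (11.0, 2.5) to (9.5, 4.7), a distance of √(1.5² + 2.2²) ≈ 2.7.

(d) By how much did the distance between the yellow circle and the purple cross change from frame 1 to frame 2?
-4.3

Distance in frame 1: 7.2. Distance in frame 2: 2.9.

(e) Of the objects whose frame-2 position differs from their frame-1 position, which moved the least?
the purple cross

(moved 0.5)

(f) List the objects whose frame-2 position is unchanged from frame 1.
the blue hexagon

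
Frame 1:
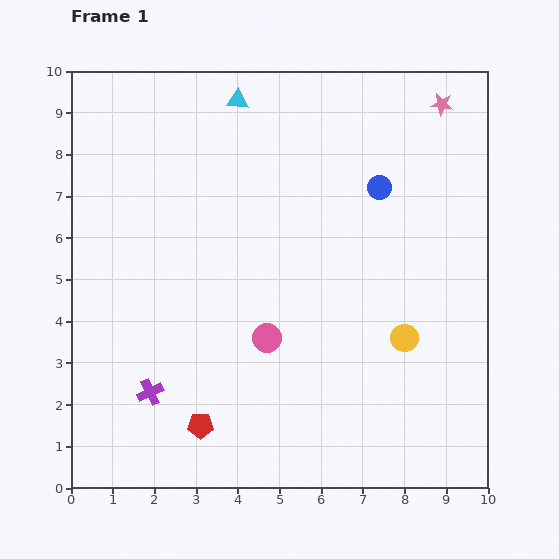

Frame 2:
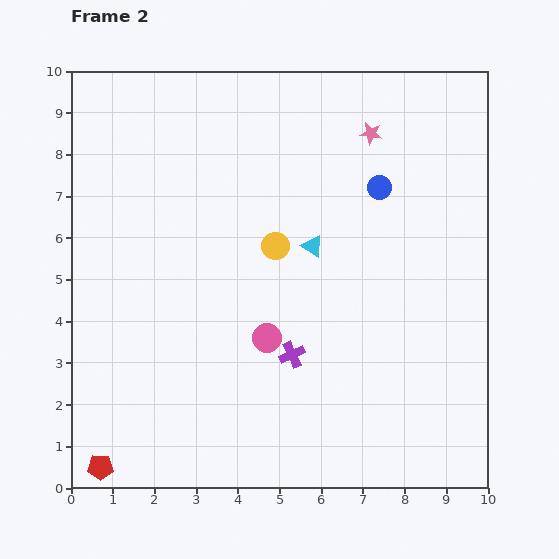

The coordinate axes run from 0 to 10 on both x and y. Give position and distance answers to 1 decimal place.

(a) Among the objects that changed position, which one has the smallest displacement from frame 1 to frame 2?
the pink star

(moved 1.8)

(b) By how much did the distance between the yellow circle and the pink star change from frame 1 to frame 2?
-2.2

Distance in frame 1: 5.7. Distance in frame 2: 3.5.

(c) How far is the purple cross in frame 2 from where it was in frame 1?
3.5

The purple cross moved from (1.9, 2.3) to (5.3, 3.2), a distance of √(3.4² + 0.9²) ≈ 3.5.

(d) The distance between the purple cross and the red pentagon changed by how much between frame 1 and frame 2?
+3.9

Distance in frame 1: 1.4. Distance in frame 2: 5.3.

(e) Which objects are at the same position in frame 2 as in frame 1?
the blue circle, the pink circle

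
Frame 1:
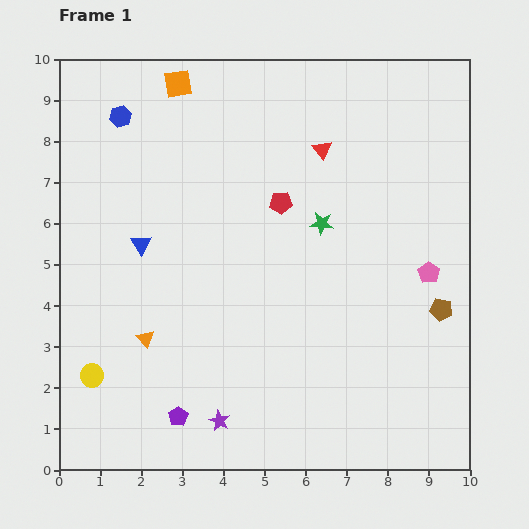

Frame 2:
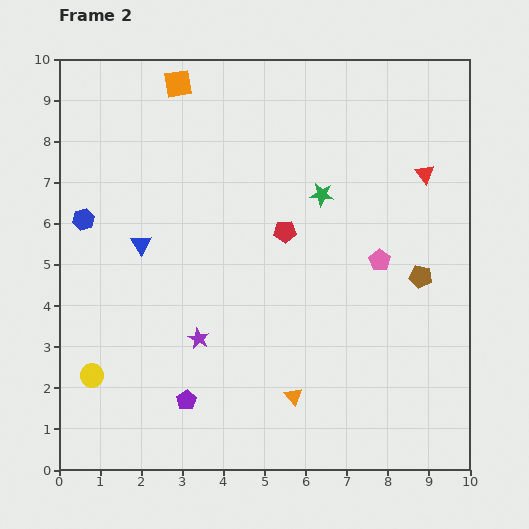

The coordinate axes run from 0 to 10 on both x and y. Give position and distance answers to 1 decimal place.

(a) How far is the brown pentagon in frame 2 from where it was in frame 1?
0.9

The brown pentagon moved from (9.3, 3.9) to (8.8, 4.7), a distance of √(0.5² + 0.8²) ≈ 0.9.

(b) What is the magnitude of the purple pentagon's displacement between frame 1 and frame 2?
0.4

The purple pentagon moved from (2.9, 1.3) to (3.1, 1.7), a distance of √(0.2² + 0.4²) ≈ 0.4.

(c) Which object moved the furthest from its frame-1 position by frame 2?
the orange triangle

(moved 3.9; next 2.7)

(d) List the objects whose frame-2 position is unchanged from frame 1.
the yellow circle, the orange square, the blue triangle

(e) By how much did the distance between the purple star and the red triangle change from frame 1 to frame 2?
-0.3

Distance in frame 1: 7.1. Distance in frame 2: 6.8.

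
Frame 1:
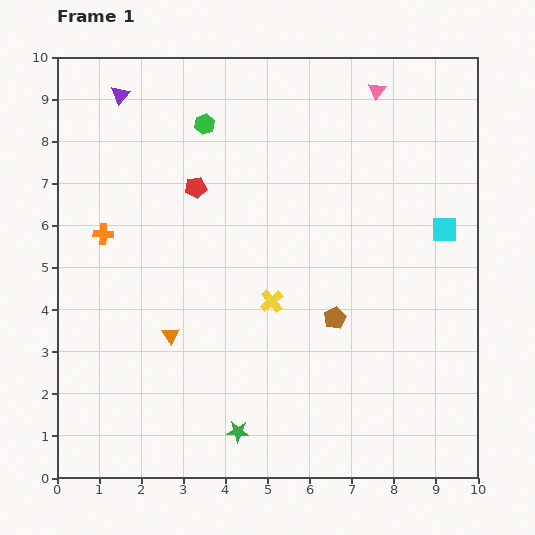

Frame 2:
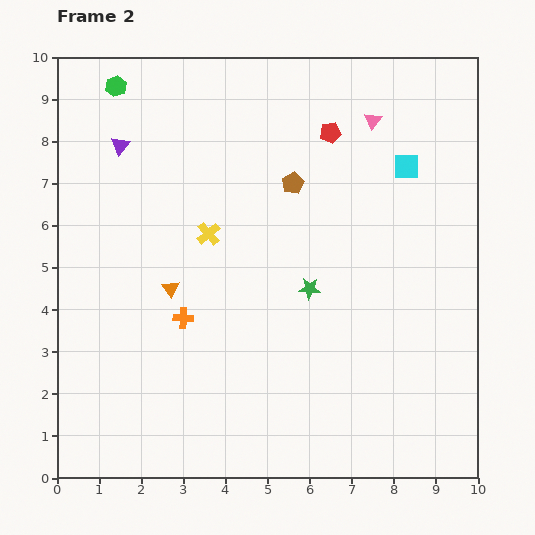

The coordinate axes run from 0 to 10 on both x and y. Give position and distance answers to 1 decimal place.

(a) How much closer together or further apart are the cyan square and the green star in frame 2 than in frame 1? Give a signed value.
-3.2

Distance in frame 1: 6.9. Distance in frame 2: 3.7.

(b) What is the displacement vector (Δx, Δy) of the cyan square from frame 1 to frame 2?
(-0.9, 1.5)

The cyan square was at (9.2, 5.9) in frame 1 and (8.3, 7.4) in frame 2.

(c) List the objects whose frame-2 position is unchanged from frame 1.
none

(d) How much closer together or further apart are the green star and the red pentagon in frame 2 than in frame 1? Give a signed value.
-2.2

Distance in frame 1: 5.9. Distance in frame 2: 3.7.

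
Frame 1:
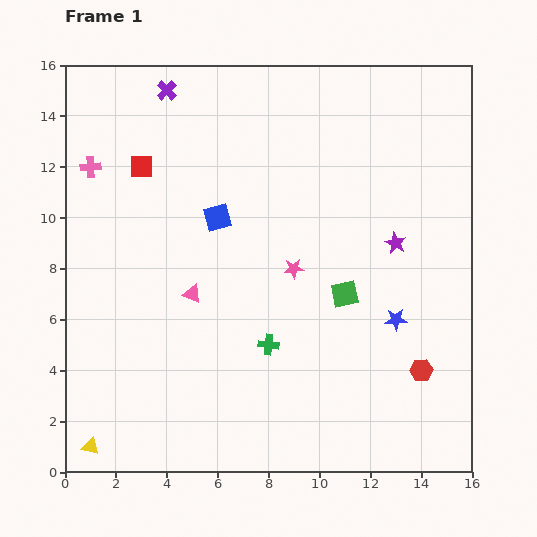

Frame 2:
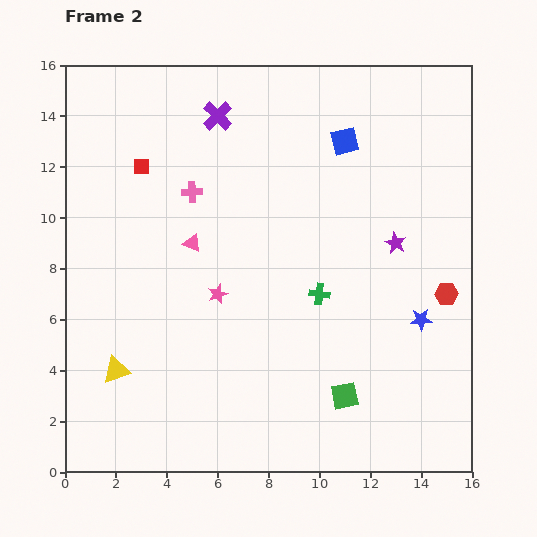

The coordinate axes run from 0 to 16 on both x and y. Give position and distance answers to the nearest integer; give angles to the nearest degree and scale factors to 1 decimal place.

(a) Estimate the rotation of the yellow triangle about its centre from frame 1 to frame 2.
33° counter-clockwise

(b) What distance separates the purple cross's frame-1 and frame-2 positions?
2

The purple cross moved from (4, 15) to (6, 14), a distance of √(2² + 1²) ≈ 2.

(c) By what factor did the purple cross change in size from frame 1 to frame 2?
1.5×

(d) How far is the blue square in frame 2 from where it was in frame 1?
6

The blue square moved from (6, 10) to (11, 13), a distance of √(5² + 3²) ≈ 6.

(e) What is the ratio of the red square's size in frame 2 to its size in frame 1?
0.7×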